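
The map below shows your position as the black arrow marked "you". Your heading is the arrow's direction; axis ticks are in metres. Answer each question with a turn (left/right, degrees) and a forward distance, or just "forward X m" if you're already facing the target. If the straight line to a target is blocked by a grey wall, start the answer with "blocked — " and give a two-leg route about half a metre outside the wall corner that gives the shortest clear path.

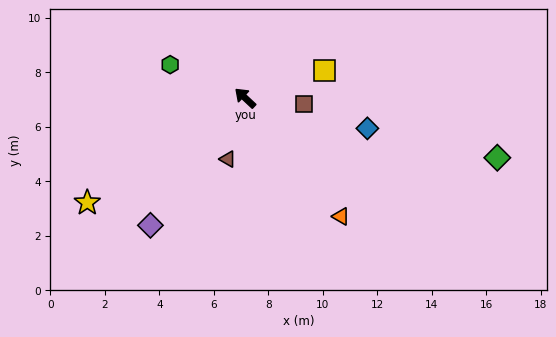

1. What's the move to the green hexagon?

turn left 19°, forward 3.0 m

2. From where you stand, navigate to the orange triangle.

turn left 172°, forward 5.6 m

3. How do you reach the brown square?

turn right 143°, forward 2.2 m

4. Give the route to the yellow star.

turn left 77°, forward 7.0 m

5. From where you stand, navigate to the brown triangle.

turn left 117°, forward 2.3 m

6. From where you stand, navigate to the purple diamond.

turn left 97°, forward 5.8 m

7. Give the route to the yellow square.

turn right 118°, forward 3.1 m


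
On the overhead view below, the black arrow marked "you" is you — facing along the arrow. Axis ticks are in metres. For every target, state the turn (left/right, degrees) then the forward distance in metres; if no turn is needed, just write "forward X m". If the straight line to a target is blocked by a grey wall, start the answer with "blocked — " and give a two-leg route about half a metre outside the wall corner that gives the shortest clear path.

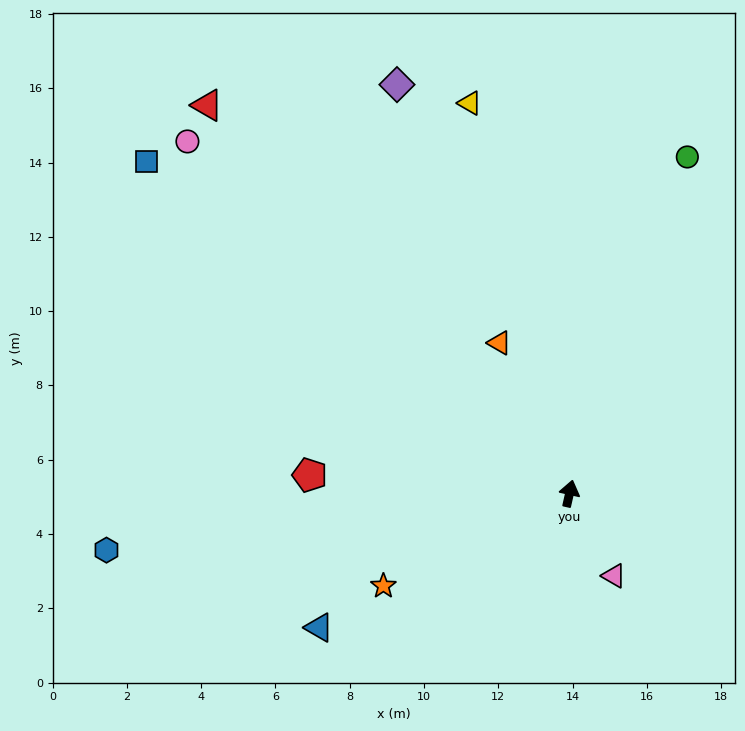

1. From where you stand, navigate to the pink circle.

turn left 60°, forward 14.0 m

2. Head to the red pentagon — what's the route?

turn left 99°, forward 7.0 m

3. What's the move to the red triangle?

turn left 56°, forward 14.3 m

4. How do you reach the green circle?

turn right 7°, forward 9.6 m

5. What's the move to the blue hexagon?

turn left 110°, forward 12.6 m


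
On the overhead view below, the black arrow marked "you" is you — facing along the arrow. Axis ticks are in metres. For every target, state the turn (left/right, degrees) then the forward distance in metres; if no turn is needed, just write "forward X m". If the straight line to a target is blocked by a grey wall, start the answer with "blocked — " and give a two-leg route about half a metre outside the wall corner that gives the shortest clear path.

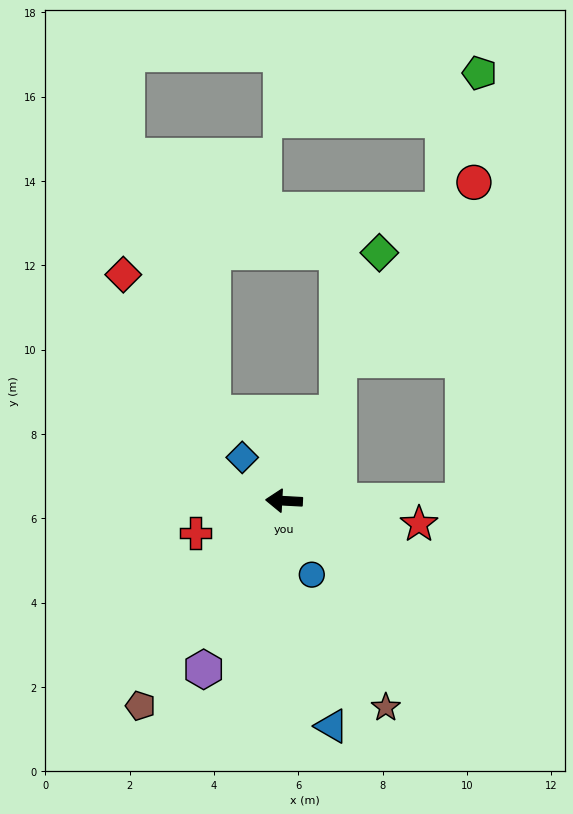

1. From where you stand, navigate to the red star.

turn left 173°, forward 3.2 m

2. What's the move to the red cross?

turn left 23°, forward 2.2 m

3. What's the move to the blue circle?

turn left 114°, forward 1.9 m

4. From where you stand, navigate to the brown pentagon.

turn left 58°, forward 5.9 m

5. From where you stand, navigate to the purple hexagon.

turn left 68°, forward 4.4 m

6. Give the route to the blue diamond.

turn right 43°, forward 1.4 m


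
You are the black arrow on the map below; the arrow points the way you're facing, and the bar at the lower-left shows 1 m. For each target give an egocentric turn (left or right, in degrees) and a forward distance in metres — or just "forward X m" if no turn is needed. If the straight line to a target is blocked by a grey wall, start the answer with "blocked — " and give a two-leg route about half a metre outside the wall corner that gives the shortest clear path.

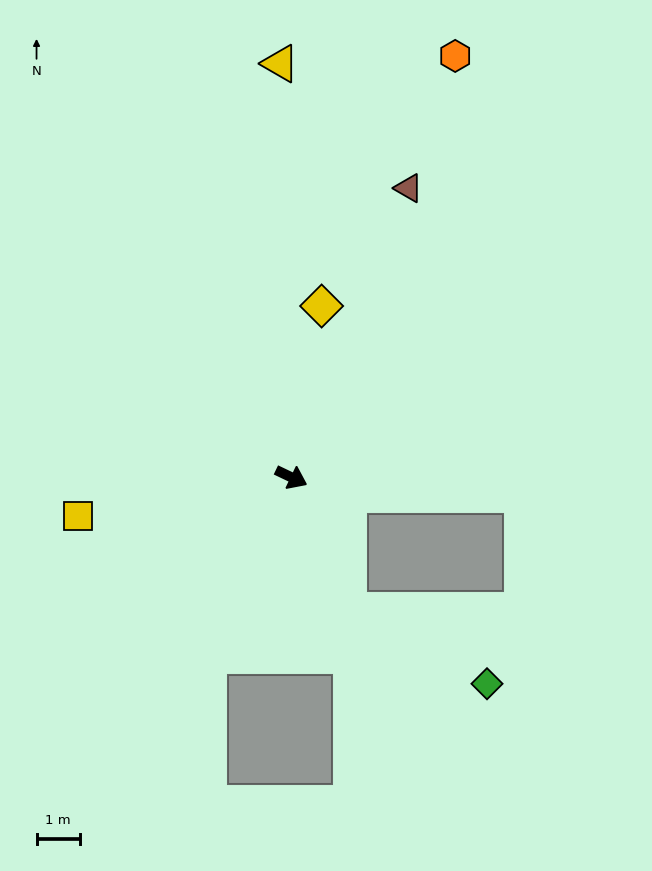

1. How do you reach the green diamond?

blocked — turn right 41°, forward 3.4 m, then turn left 39°, forward 3.6 m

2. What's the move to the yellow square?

turn right 144°, forward 5.0 m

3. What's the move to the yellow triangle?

turn left 117°, forward 9.6 m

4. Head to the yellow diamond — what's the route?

turn left 106°, forward 4.0 m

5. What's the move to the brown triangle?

turn left 93°, forward 7.2 m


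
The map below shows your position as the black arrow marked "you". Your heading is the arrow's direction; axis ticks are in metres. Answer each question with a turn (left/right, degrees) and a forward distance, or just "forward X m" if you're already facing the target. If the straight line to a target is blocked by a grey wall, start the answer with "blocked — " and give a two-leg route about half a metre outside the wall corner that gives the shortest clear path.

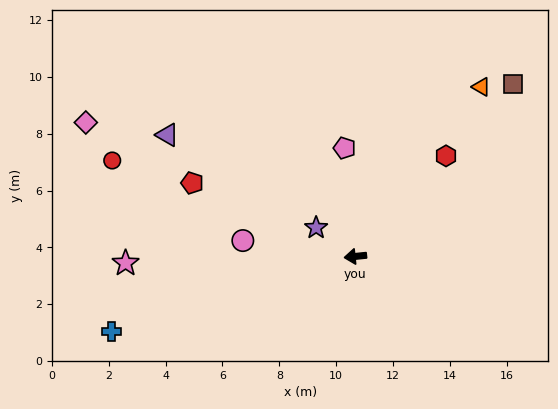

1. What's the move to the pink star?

turn right 4°, forward 8.1 m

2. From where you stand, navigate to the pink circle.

turn right 14°, forward 4.0 m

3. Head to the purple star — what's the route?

turn right 42°, forward 1.7 m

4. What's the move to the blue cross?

turn left 11°, forward 9.0 m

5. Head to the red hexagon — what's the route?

turn right 138°, forward 4.8 m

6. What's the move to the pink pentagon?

turn right 90°, forward 3.8 m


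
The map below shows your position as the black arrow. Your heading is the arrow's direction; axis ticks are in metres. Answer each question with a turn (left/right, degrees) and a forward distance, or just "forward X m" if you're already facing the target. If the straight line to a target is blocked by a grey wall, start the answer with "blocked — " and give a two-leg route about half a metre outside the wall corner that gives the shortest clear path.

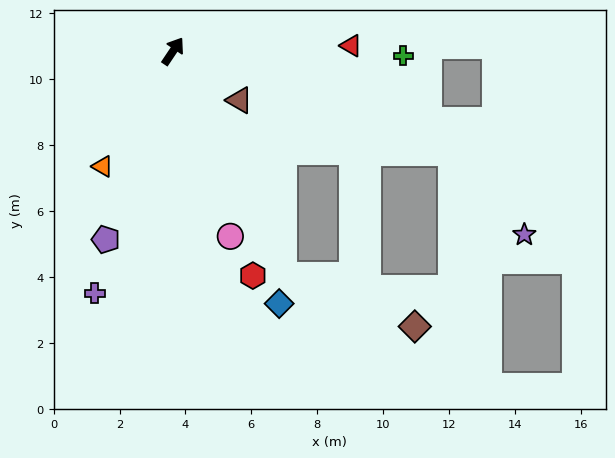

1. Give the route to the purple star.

blocked — turn right 76°, forward 9.0 m, then turn right 29°, forward 3.3 m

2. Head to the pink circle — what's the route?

turn right 129°, forward 5.9 m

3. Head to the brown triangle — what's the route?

turn right 93°, forward 2.5 m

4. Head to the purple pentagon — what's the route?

turn right 166°, forward 6.1 m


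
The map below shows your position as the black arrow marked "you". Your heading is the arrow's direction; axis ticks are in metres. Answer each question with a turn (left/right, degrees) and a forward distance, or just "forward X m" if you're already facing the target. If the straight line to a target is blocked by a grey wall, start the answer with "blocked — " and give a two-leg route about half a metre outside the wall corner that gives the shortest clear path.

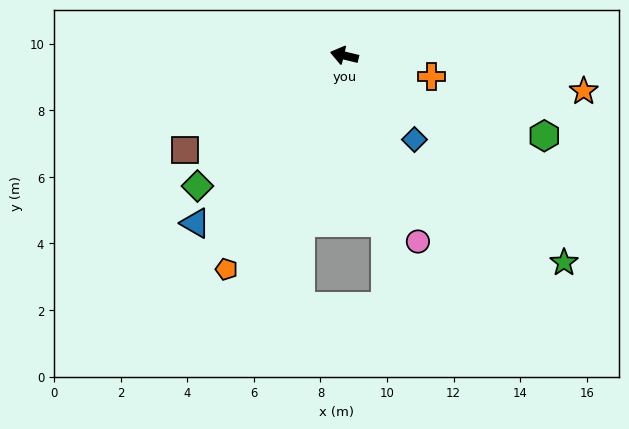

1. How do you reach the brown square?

turn left 44°, forward 5.6 m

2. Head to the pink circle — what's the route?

turn left 125°, forward 6.0 m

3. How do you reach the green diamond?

turn left 55°, forward 5.9 m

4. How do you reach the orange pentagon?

turn left 75°, forward 7.3 m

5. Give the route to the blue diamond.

turn left 143°, forward 3.3 m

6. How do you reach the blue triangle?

turn left 62°, forward 6.7 m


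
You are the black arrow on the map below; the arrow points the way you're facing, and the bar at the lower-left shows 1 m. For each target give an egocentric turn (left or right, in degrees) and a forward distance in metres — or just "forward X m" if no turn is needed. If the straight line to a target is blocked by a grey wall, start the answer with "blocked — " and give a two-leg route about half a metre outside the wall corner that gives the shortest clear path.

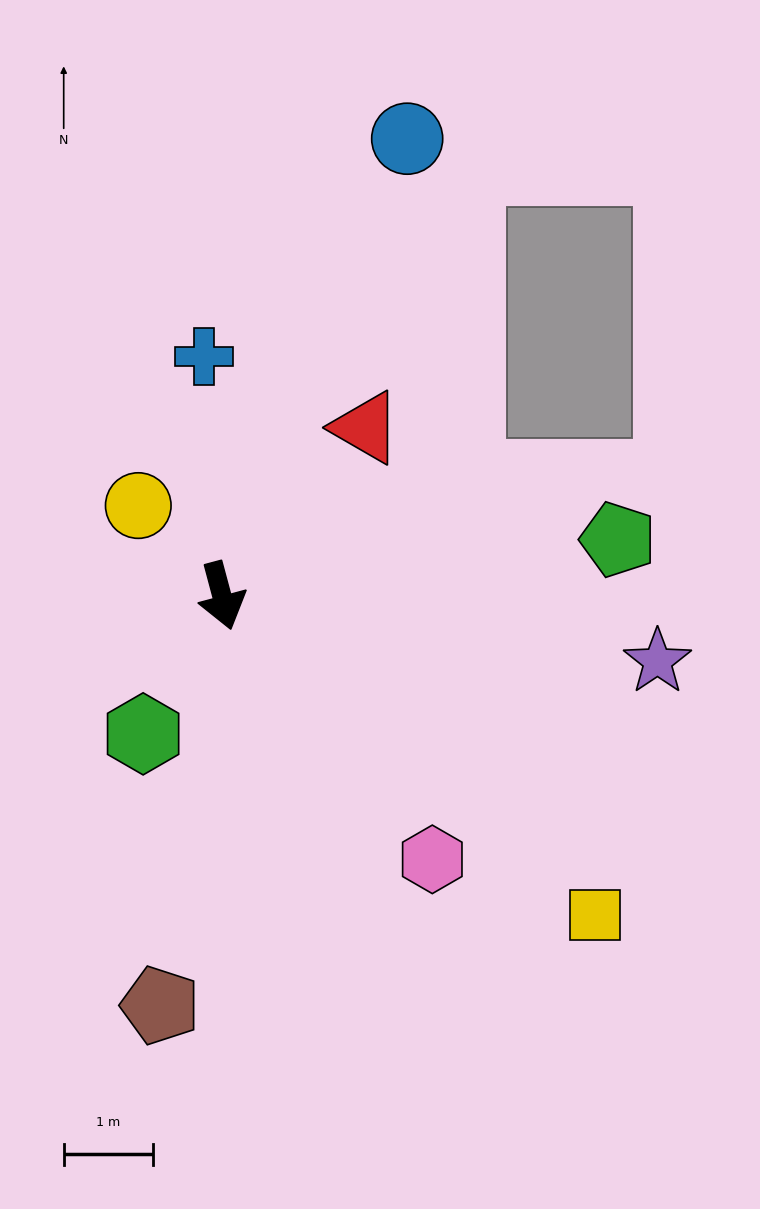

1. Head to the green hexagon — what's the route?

turn right 45°, forward 1.8 m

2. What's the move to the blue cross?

turn left 169°, forward 2.7 m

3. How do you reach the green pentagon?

turn left 83°, forward 4.5 m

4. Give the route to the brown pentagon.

turn right 24°, forward 4.6 m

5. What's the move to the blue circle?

turn left 143°, forward 5.5 m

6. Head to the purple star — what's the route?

turn left 66°, forward 4.9 m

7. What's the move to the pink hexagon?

turn left 24°, forward 3.8 m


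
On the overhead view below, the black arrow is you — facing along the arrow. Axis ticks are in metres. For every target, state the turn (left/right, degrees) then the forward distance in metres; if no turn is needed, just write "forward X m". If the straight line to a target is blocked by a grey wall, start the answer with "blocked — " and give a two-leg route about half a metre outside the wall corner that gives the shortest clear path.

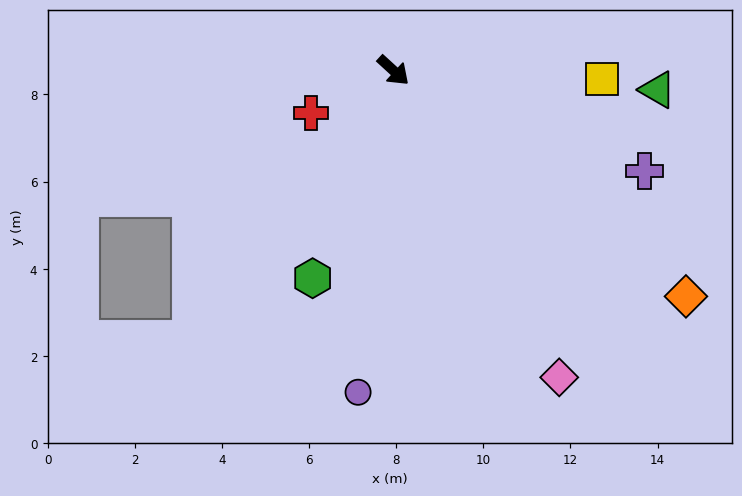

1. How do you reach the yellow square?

turn left 40°, forward 4.8 m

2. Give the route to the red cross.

turn right 110°, forward 2.1 m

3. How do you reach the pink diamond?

turn right 19°, forward 8.0 m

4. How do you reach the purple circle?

turn right 54°, forward 7.4 m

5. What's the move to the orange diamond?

turn left 5°, forward 8.5 m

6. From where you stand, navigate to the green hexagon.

turn right 69°, forward 5.1 m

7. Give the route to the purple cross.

turn left 21°, forward 6.2 m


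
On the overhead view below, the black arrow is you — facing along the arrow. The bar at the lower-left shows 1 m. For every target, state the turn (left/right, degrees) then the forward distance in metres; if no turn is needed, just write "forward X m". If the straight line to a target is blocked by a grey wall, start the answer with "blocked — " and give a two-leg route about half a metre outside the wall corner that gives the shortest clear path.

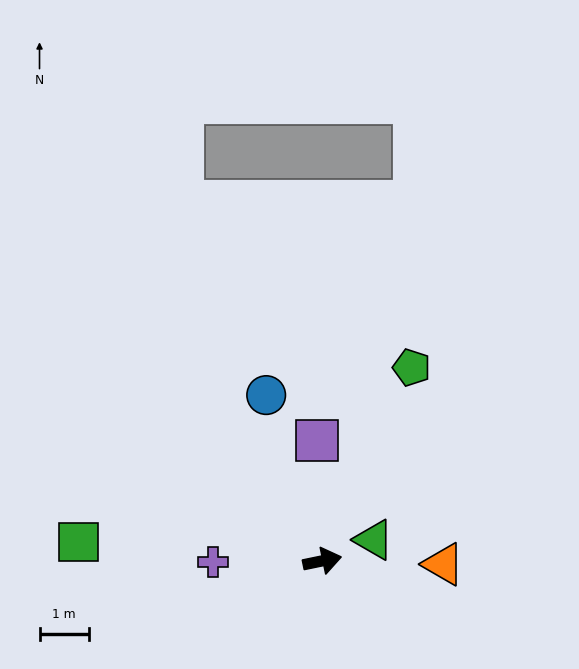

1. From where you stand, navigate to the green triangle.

turn left 11°, forward 1.1 m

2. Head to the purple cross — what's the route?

turn left 169°, forward 2.2 m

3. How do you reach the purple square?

turn left 81°, forward 2.4 m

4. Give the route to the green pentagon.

turn left 53°, forward 4.3 m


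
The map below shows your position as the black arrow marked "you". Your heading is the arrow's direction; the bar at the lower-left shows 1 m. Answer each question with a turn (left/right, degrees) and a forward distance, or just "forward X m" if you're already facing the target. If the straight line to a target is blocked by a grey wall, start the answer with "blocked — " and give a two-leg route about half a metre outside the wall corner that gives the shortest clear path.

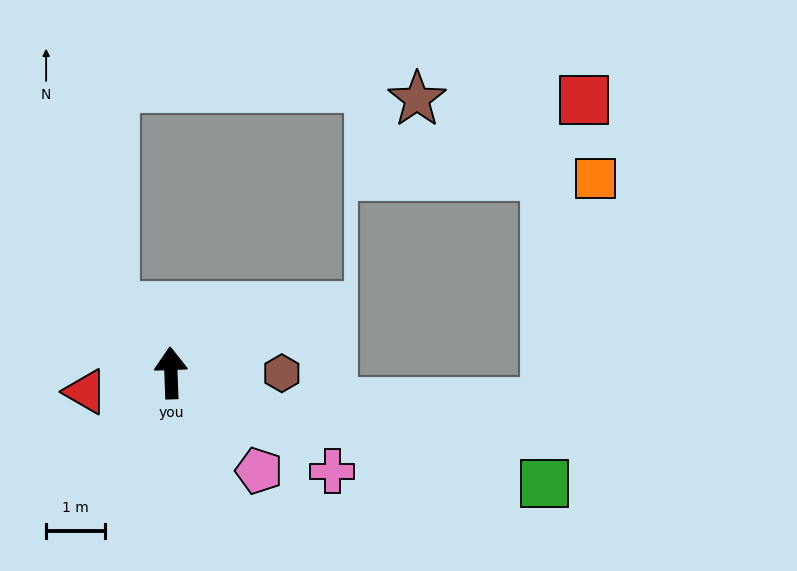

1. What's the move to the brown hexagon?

turn right 92°, forward 1.9 m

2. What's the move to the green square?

turn right 109°, forward 6.7 m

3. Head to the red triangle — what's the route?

turn left 100°, forward 1.5 m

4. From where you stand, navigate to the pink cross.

turn right 123°, forward 3.2 m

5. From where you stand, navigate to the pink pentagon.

turn right 140°, forward 2.3 m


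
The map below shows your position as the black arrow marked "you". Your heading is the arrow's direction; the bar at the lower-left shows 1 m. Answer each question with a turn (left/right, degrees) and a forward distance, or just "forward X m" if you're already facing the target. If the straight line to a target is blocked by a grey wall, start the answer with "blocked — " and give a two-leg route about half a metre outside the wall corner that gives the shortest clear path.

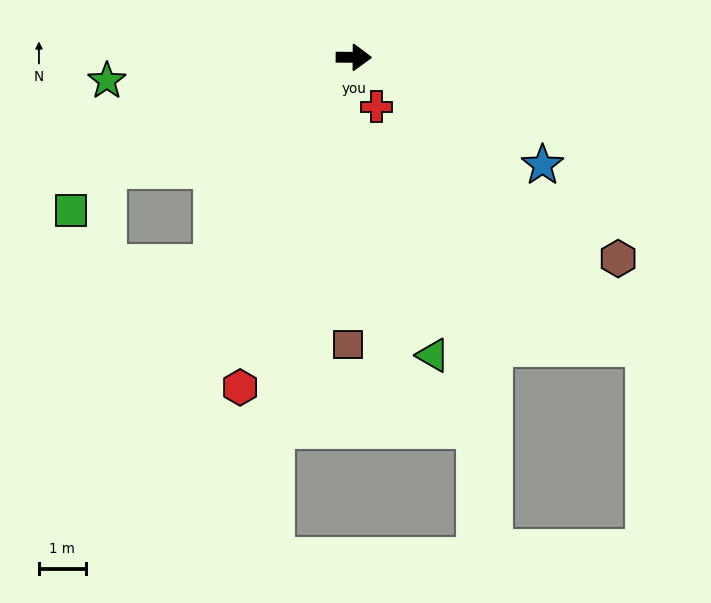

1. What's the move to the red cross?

turn right 65°, forward 1.2 m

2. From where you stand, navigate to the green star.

turn right 174°, forward 5.3 m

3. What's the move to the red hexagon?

turn right 109°, forward 7.5 m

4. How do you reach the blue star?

turn right 29°, forward 4.6 m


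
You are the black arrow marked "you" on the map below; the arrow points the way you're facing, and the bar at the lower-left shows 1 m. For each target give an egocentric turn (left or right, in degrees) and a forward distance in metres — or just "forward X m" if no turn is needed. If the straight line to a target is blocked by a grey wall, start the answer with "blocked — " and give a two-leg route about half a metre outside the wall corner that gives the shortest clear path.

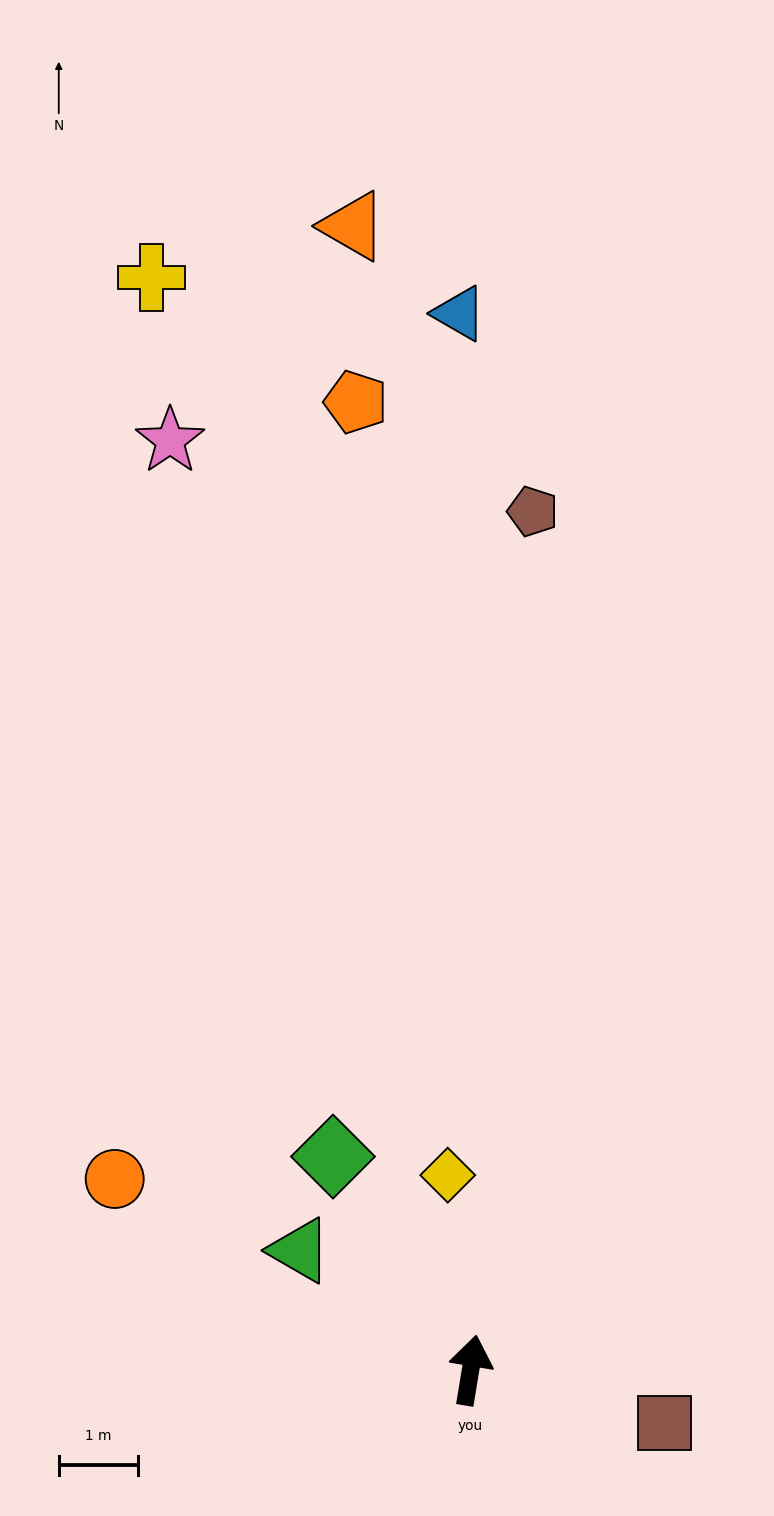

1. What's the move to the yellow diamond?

turn left 16°, forward 2.5 m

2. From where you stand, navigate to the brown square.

turn right 96°, forward 2.5 m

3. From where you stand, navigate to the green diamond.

turn left 42°, forward 3.2 m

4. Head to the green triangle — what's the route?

turn left 64°, forward 2.6 m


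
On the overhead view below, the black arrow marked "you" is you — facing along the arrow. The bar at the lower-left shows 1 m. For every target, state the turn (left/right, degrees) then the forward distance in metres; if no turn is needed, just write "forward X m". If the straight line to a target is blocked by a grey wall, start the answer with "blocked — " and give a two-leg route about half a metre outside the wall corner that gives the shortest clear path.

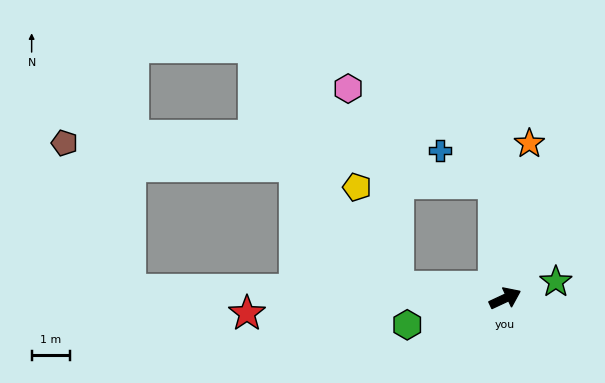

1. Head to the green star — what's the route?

turn right 7°, forward 1.4 m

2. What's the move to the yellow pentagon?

blocked — turn left 149°, forward 2.8 m, then turn right 62°, forward 2.8 m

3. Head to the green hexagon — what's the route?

turn left 170°, forward 2.7 m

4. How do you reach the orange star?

turn left 56°, forward 4.1 m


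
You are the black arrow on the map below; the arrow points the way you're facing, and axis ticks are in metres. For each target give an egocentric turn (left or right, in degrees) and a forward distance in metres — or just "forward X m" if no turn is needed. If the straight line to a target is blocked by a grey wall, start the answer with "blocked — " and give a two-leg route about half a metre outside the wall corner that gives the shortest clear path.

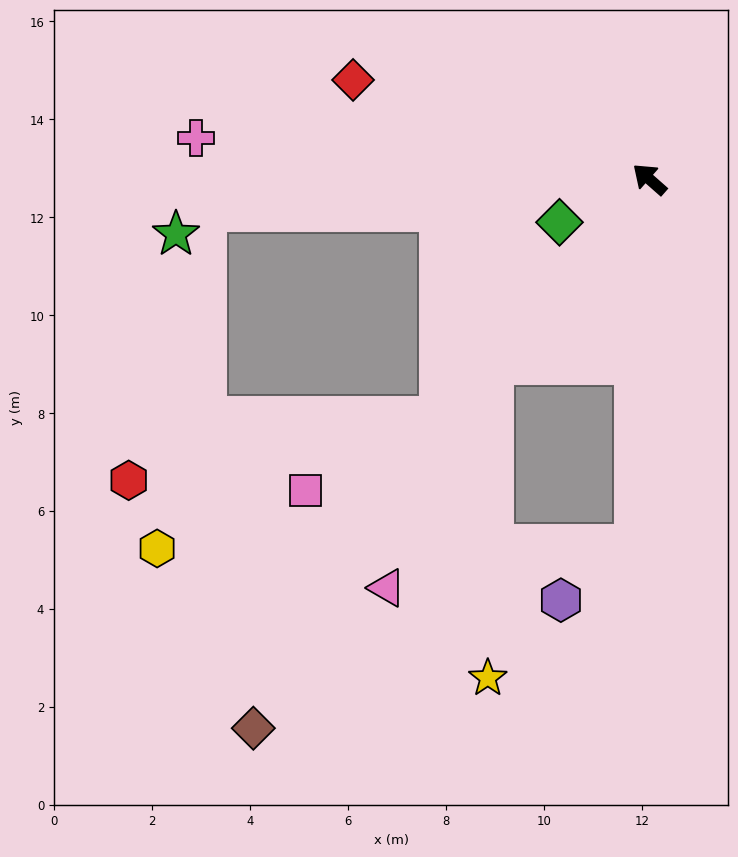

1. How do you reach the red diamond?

turn left 23°, forward 6.4 m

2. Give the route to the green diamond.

turn left 67°, forward 2.0 m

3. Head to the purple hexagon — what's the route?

blocked — turn left 129°, forward 7.5 m, then turn right 51°, forward 1.9 m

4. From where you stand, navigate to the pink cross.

turn left 36°, forward 9.3 m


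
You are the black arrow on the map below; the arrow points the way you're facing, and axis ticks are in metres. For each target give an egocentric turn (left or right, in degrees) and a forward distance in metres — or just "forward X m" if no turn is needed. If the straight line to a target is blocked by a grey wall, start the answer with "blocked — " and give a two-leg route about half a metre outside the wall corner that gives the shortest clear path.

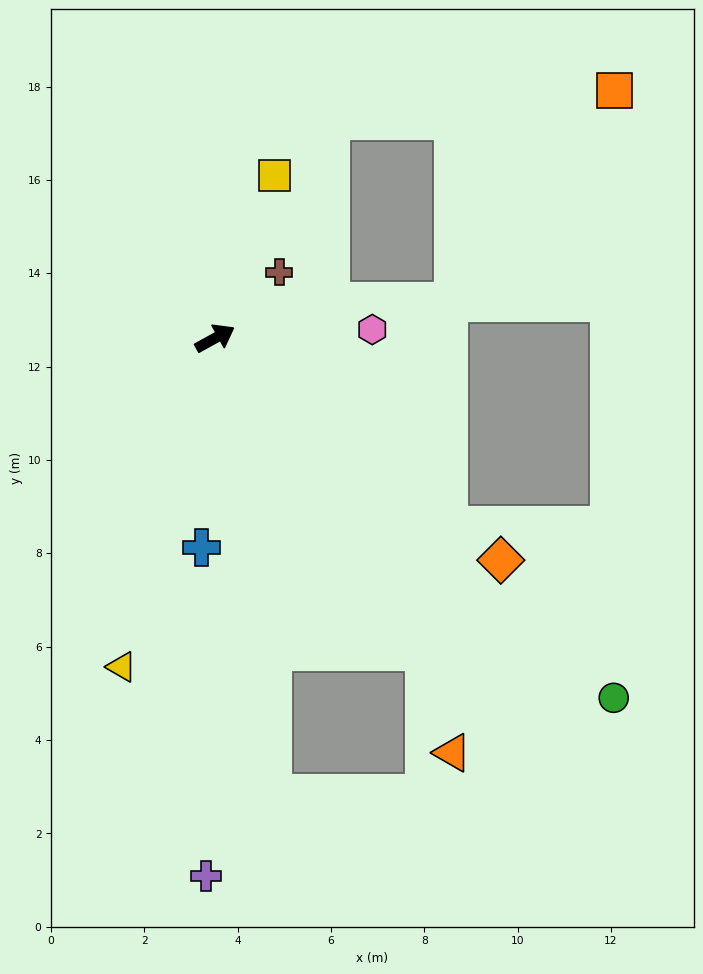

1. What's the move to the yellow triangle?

turn right 135°, forward 7.3 m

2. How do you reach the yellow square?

turn left 41°, forward 3.7 m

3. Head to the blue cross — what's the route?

turn right 123°, forward 4.5 m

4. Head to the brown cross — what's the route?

turn left 17°, forward 2.0 m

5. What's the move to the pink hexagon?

turn right 26°, forward 3.4 m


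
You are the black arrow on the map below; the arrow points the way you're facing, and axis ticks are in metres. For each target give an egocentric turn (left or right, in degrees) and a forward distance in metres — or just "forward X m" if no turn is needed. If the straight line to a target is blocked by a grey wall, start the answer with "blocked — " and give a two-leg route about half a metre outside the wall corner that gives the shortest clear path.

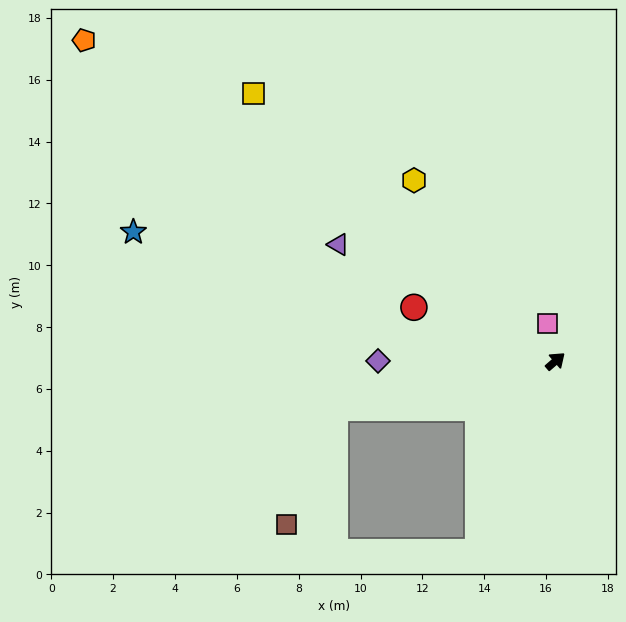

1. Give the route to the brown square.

blocked — turn left 151°, forward 7.3 m, then turn left 55°, forward 4.1 m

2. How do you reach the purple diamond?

turn left 139°, forward 5.7 m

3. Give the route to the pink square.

turn left 61°, forward 1.2 m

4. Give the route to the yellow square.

turn left 97°, forward 13.0 m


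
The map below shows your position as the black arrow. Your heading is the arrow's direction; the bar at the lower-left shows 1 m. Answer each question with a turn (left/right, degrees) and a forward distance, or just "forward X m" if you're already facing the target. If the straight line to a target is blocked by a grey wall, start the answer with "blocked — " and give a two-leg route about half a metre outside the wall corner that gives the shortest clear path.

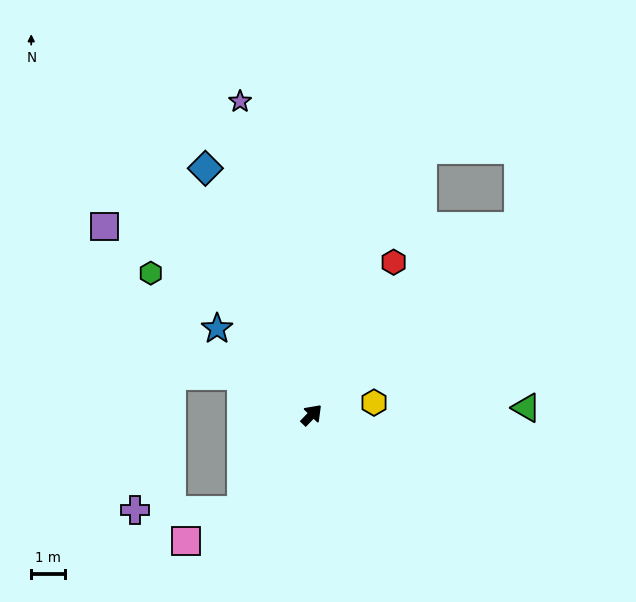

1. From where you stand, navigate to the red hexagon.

turn left 16°, forward 5.1 m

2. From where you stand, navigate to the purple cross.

blocked — turn right 172°, forward 3.5 m, then turn right 55°, forward 3.1 m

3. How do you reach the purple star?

turn left 57°, forward 9.5 m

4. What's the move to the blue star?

turn left 92°, forward 3.8 m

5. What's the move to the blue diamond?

turn left 67°, forward 7.9 m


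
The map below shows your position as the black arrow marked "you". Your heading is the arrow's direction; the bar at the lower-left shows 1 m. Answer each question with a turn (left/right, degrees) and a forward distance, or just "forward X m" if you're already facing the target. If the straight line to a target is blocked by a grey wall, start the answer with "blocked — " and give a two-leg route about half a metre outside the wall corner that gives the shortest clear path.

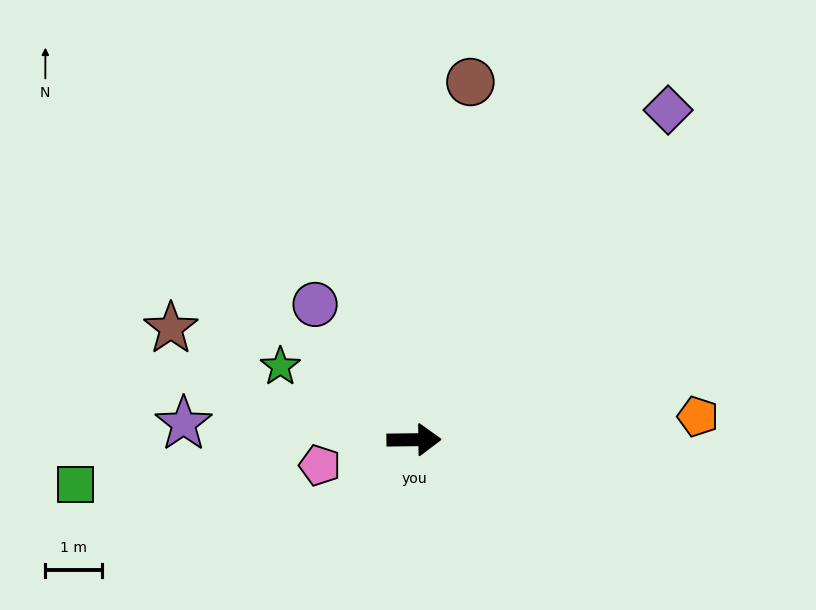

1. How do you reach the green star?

turn left 151°, forward 2.7 m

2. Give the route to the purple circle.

turn left 125°, forward 2.9 m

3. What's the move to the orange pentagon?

turn left 4°, forward 5.0 m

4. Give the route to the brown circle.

turn left 80°, forward 6.4 m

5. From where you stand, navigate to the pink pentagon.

turn right 165°, forward 1.7 m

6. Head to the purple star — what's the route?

turn left 175°, forward 4.1 m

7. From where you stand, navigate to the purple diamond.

turn left 52°, forward 7.3 m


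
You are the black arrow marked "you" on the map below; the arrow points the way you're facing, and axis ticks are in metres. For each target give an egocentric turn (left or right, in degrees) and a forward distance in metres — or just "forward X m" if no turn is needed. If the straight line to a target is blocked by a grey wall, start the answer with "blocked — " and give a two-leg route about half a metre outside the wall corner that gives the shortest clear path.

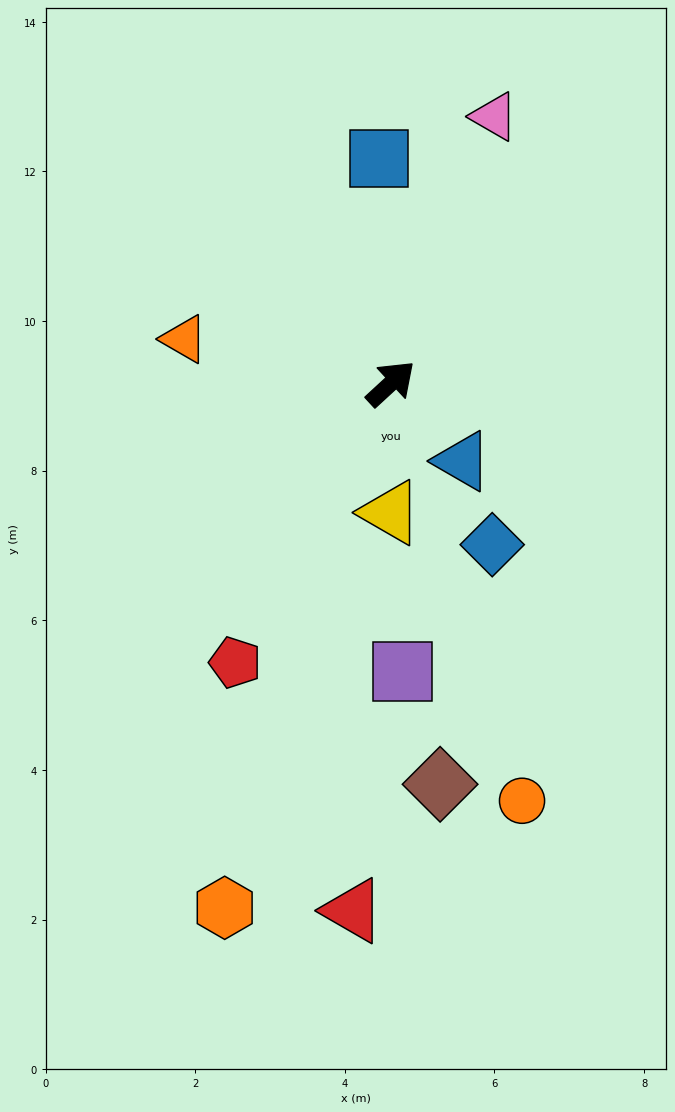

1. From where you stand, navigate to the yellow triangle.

turn right 133°, forward 1.7 m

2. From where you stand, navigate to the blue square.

turn left 50°, forward 3.0 m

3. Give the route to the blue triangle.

turn right 90°, forward 1.4 m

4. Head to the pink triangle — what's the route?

turn left 26°, forward 3.8 m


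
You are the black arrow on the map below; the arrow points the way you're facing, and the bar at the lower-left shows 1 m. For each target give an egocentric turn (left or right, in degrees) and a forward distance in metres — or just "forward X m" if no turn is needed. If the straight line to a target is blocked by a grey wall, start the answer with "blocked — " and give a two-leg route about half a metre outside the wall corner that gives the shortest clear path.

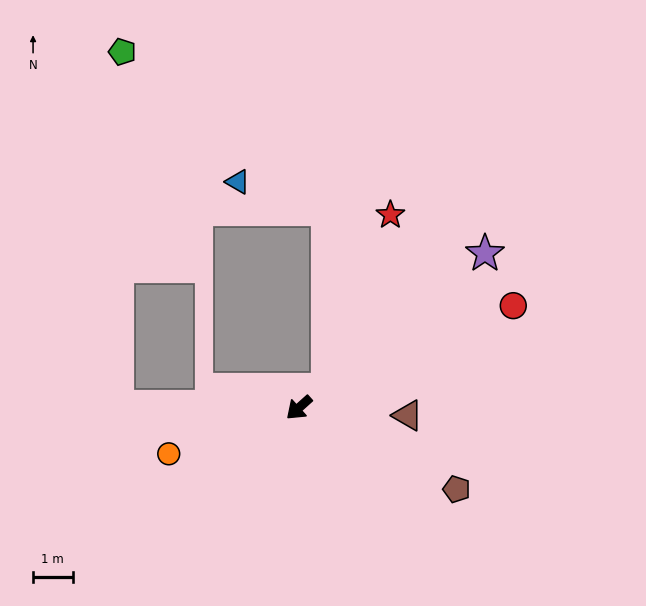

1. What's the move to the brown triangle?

turn left 134°, forward 2.8 m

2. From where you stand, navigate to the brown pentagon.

turn left 111°, forward 4.5 m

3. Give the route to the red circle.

turn left 164°, forward 6.0 m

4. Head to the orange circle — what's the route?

turn right 22°, forward 3.5 m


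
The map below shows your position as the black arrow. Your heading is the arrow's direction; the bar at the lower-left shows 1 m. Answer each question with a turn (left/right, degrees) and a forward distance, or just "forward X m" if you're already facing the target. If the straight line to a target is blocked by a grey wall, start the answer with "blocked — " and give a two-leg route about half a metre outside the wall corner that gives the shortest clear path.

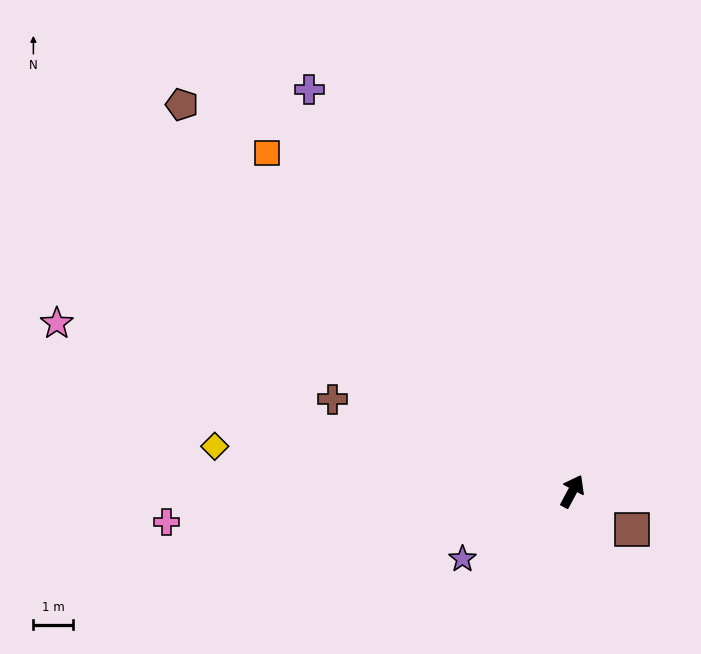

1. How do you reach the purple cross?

turn left 61°, forward 12.0 m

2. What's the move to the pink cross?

turn left 122°, forward 10.2 m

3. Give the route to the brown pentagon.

turn left 73°, forward 13.7 m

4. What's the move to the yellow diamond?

turn left 111°, forward 9.0 m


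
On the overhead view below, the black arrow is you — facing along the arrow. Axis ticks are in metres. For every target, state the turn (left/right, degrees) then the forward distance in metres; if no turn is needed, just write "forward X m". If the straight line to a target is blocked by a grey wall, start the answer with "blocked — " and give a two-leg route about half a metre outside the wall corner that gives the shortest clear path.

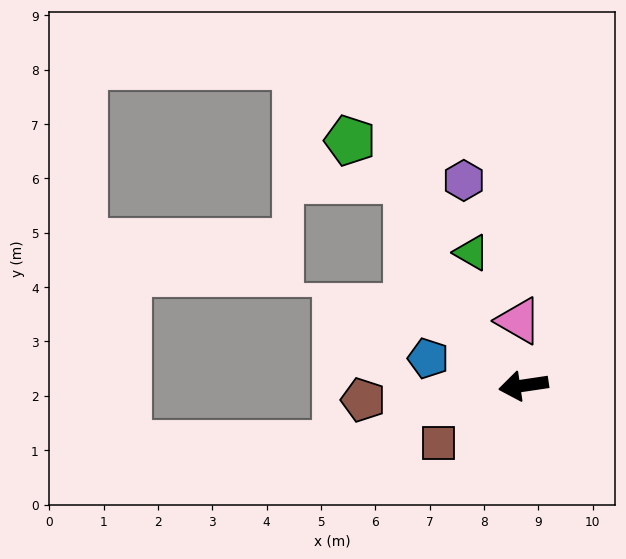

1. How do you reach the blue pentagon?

turn right 24°, forward 1.8 m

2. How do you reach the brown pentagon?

turn right 3°, forward 3.0 m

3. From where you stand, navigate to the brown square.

turn left 26°, forward 1.9 m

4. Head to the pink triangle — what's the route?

turn right 94°, forward 1.2 m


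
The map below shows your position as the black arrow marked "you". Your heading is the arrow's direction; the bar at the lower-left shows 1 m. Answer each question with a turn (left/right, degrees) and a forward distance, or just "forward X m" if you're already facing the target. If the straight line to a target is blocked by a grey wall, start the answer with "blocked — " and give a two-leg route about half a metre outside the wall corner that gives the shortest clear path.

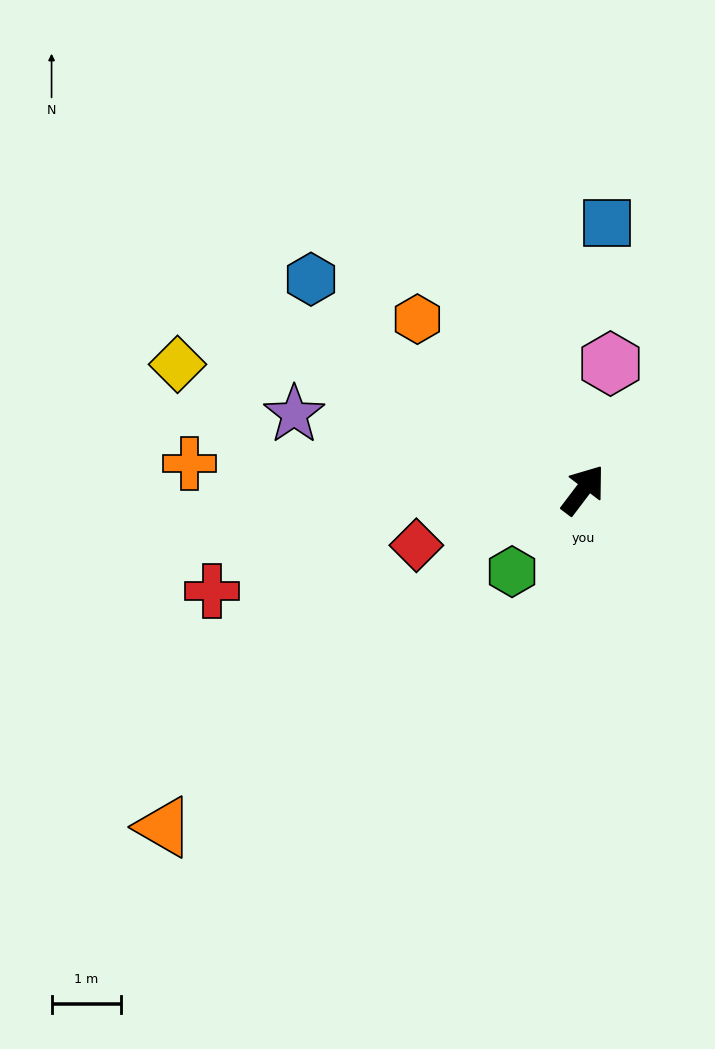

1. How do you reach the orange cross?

turn left 123°, forward 5.7 m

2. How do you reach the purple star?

turn left 112°, forward 4.3 m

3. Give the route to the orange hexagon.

turn left 81°, forward 3.4 m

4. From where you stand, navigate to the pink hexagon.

turn left 25°, forward 1.9 m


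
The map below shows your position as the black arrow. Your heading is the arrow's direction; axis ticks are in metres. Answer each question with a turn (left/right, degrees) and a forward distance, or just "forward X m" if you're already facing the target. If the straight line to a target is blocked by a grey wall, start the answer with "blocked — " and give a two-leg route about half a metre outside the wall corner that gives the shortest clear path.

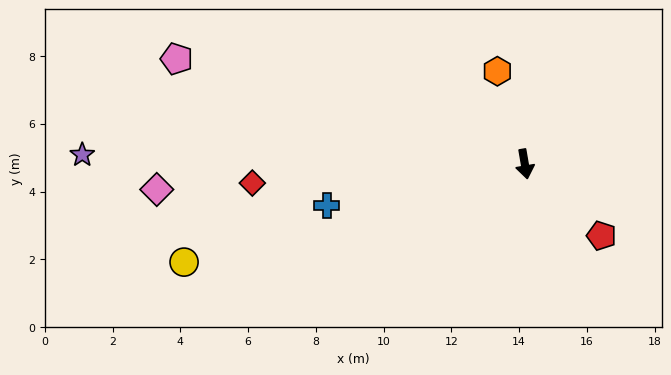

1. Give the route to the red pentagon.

turn left 37°, forward 3.1 m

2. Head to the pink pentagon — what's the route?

turn right 117°, forward 10.7 m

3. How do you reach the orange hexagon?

turn right 173°, forward 2.9 m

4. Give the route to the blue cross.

turn right 88°, forward 6.0 m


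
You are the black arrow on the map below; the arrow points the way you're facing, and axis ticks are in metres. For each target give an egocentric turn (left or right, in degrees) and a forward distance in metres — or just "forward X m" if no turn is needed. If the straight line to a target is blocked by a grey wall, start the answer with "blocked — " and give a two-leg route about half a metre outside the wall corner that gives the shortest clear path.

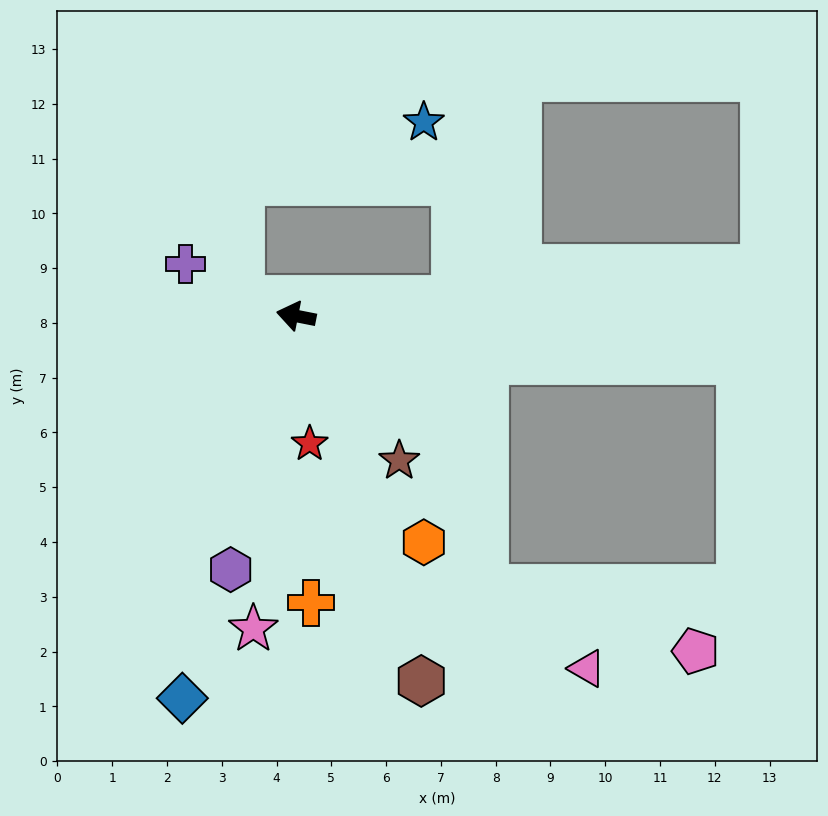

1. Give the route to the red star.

turn left 107°, forward 2.3 m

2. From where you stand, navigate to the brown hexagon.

turn left 120°, forward 7.0 m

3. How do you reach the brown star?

turn left 137°, forward 3.2 m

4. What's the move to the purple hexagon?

turn left 87°, forward 4.8 m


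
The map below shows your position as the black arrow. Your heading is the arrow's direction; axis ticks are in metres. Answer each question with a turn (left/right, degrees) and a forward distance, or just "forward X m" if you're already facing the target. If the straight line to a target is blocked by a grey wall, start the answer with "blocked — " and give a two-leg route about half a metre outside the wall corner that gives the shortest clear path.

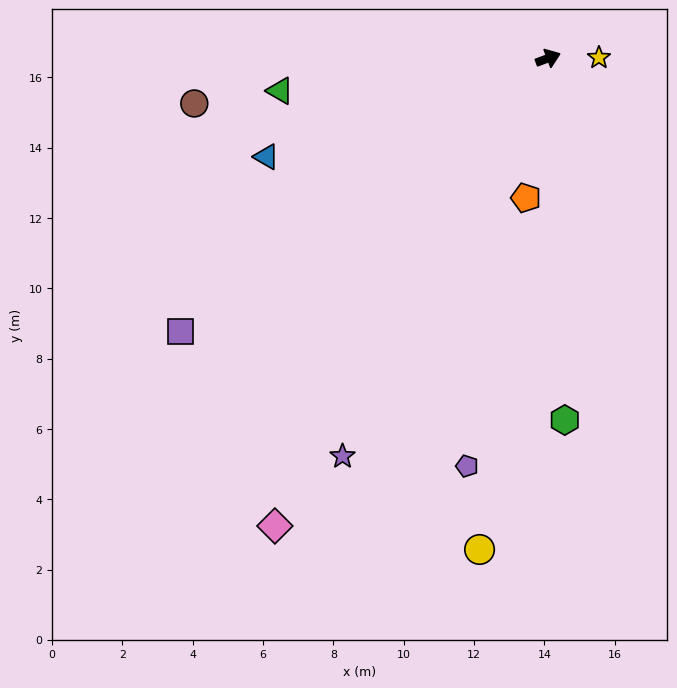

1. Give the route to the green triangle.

turn left 166°, forward 7.7 m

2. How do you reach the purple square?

turn right 164°, forward 13.0 m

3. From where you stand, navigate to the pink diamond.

turn right 141°, forward 15.4 m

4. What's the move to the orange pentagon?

turn right 120°, forward 4.0 m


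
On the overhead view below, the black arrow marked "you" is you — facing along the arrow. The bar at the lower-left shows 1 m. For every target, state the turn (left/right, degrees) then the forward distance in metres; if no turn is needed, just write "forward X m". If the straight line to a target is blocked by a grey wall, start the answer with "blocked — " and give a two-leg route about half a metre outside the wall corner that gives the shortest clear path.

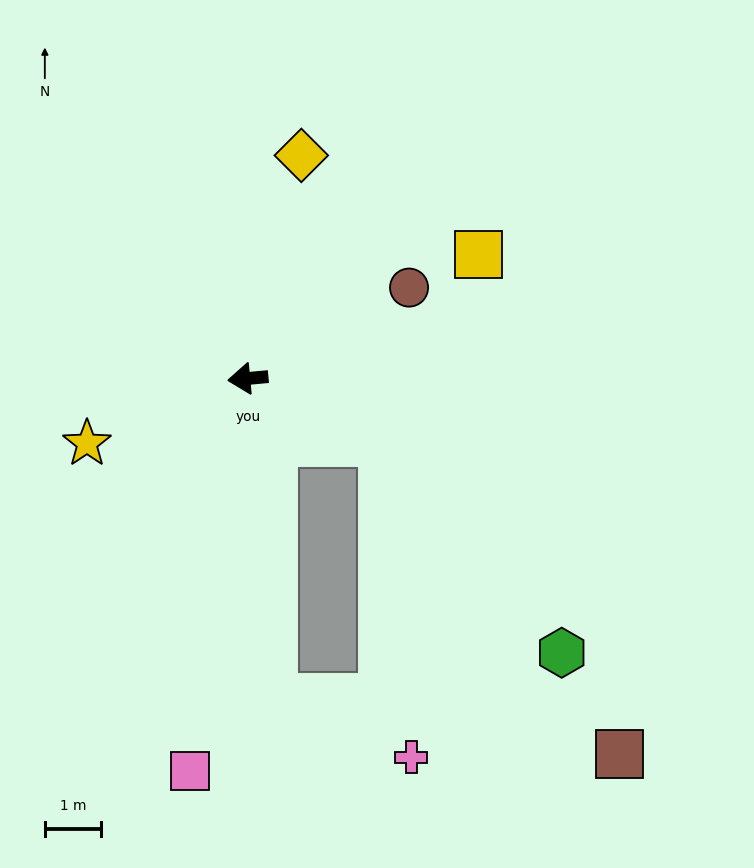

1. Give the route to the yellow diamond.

turn right 109°, forward 4.1 m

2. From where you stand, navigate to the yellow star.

turn left 17°, forward 3.1 m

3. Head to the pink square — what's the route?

turn left 76°, forward 7.0 m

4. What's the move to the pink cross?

blocked — turn left 149°, forward 2.6 m, then turn right 59°, forward 5.6 m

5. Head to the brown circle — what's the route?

turn right 156°, forward 3.3 m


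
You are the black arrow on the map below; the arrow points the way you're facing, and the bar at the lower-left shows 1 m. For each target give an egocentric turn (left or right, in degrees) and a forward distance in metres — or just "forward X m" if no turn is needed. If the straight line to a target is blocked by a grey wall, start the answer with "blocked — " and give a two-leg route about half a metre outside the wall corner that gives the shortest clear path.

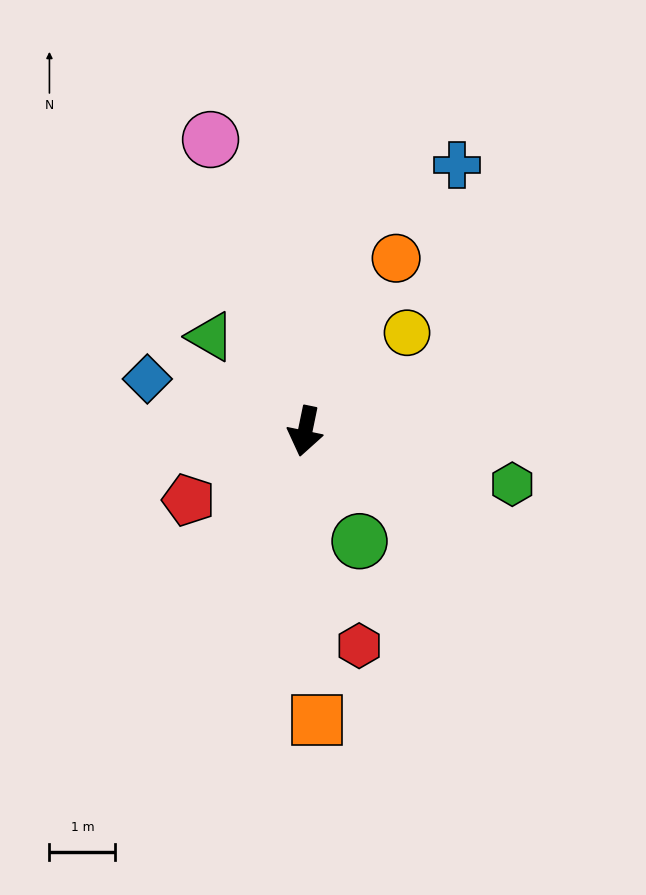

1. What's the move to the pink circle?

turn right 150°, forward 4.6 m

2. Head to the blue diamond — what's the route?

turn right 97°, forward 2.5 m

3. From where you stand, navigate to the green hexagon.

turn left 87°, forward 3.2 m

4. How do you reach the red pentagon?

turn right 48°, forward 2.0 m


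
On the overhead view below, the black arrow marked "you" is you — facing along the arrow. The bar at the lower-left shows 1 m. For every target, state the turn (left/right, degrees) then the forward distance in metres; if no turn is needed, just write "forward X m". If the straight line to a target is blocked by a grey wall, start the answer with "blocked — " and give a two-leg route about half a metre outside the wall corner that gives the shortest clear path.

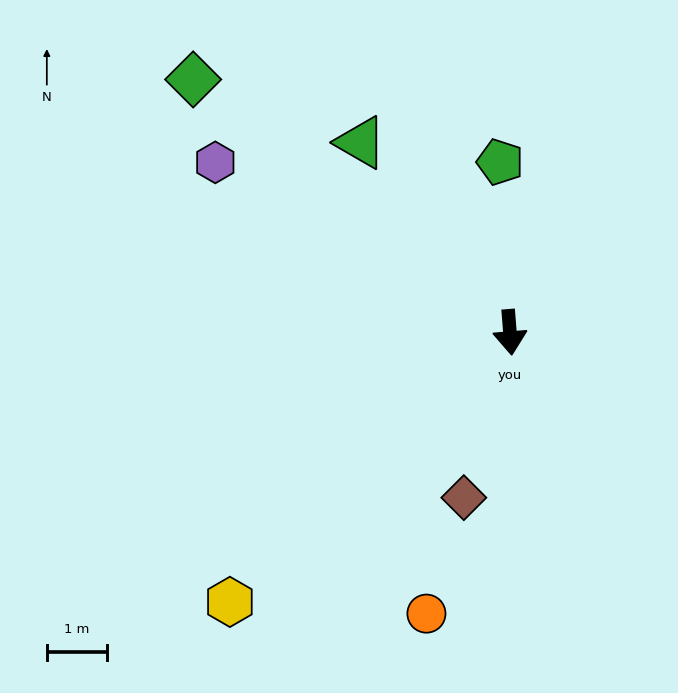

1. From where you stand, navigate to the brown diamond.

turn right 20°, forward 2.8 m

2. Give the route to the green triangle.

turn right 146°, forward 4.0 m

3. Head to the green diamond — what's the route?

turn right 133°, forward 6.7 m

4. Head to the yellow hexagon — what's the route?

turn right 51°, forward 6.4 m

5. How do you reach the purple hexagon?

turn right 125°, forward 5.6 m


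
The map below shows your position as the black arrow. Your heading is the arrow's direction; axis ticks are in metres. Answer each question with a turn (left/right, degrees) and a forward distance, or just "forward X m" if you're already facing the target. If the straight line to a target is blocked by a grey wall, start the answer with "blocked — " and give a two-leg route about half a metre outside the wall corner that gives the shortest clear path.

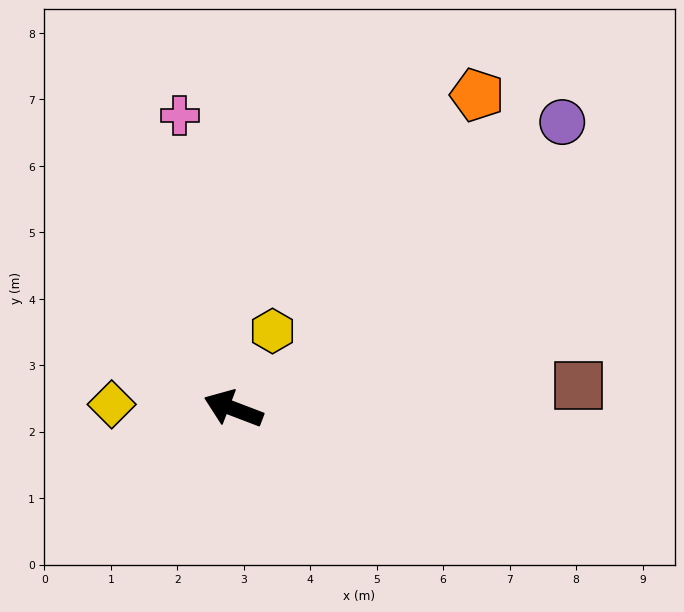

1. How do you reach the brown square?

turn right 155°, forward 5.2 m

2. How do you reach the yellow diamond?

turn left 19°, forward 1.8 m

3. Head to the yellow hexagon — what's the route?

turn right 96°, forward 1.3 m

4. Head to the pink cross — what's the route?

turn right 59°, forward 4.5 m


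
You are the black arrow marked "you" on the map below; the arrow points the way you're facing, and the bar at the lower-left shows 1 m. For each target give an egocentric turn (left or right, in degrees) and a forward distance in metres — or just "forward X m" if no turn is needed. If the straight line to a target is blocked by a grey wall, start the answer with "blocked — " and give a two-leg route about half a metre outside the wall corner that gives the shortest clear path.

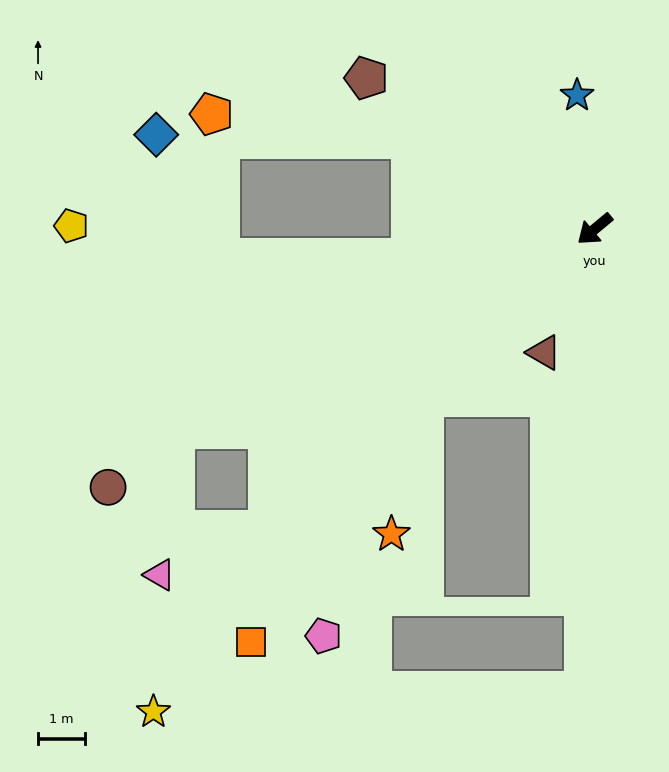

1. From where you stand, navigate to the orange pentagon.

blocked — turn right 66°, forward 4.4 m, then turn left 19°, forward 4.3 m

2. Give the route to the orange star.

blocked — turn left 5°, forward 5.2 m, then turn left 32°, forward 3.0 m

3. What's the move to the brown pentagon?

turn right 73°, forward 5.9 m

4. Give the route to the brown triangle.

turn left 28°, forward 2.9 m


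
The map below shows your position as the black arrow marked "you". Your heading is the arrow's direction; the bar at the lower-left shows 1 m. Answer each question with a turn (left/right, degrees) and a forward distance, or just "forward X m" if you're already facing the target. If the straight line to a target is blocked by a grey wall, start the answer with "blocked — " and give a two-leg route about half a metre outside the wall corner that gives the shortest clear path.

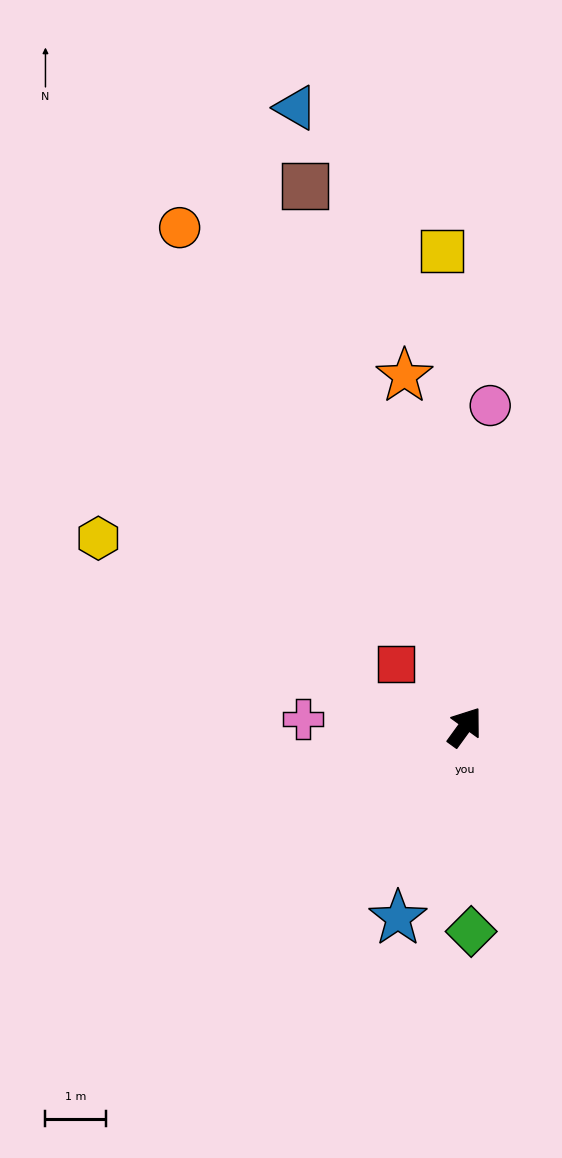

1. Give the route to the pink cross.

turn left 123°, forward 2.7 m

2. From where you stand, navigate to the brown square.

turn left 52°, forward 9.3 m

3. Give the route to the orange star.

turn left 46°, forward 5.8 m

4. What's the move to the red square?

turn left 84°, forward 1.5 m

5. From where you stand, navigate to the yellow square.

turn left 39°, forward 7.8 m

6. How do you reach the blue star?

turn right 163°, forward 3.3 m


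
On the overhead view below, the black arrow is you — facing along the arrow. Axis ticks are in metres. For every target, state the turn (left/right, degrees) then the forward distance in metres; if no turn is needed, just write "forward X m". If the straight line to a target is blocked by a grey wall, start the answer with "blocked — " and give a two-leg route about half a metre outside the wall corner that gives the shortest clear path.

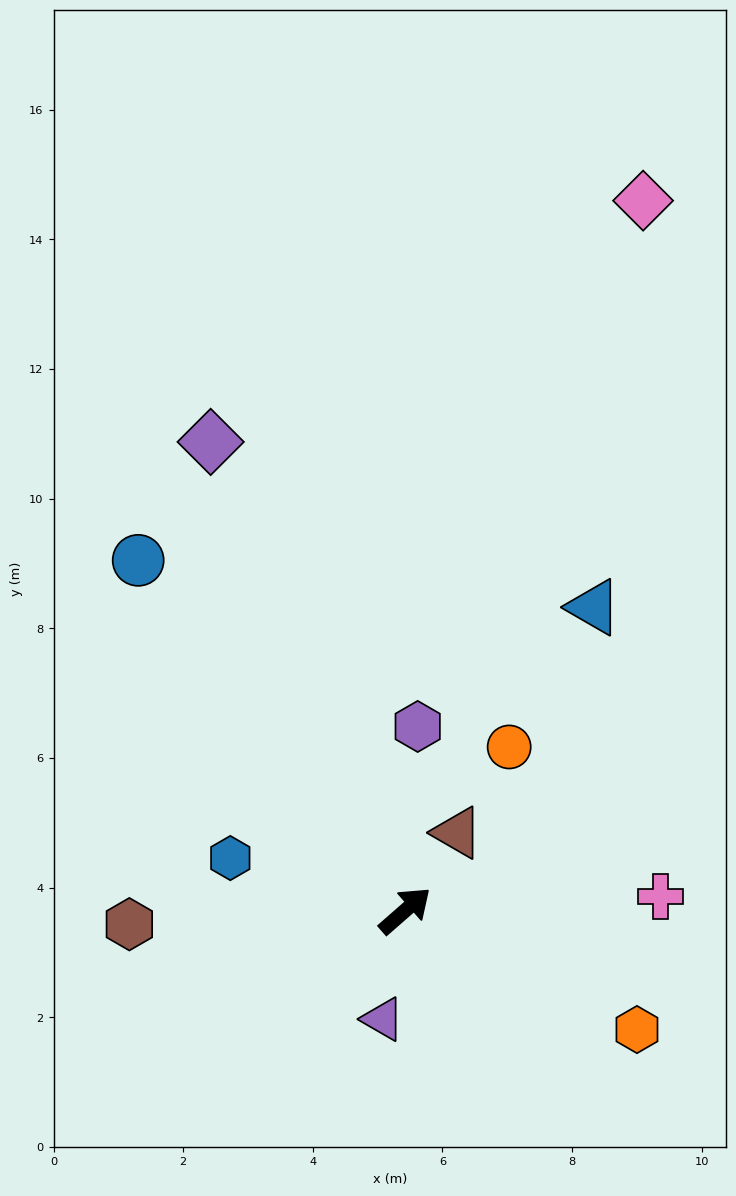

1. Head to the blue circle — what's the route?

turn left 86°, forward 6.8 m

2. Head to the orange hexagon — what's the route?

turn right 68°, forward 4.0 m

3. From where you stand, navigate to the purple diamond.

turn left 71°, forward 7.8 m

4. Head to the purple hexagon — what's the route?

turn left 45°, forward 2.8 m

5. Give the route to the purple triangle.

turn right 143°, forward 1.7 m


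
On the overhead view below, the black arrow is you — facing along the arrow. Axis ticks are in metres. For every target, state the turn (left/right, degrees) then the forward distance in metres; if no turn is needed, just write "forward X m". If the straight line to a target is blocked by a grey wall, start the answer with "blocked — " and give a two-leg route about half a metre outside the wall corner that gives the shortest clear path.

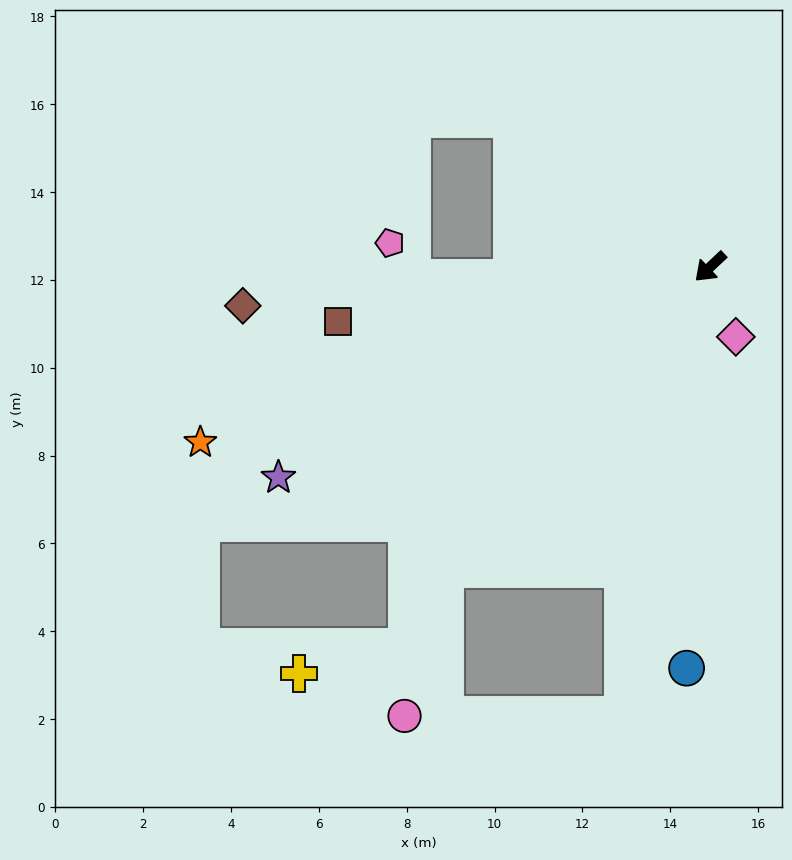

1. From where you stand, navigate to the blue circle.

turn left 43°, forward 9.2 m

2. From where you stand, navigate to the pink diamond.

turn left 67°, forward 1.7 m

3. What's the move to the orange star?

turn right 24°, forward 12.3 m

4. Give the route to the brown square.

turn right 35°, forward 8.6 m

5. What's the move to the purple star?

turn right 17°, forward 10.9 m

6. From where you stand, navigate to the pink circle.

blocked — turn left 6°, forward 9.2 m, then turn left 25°, forward 3.5 m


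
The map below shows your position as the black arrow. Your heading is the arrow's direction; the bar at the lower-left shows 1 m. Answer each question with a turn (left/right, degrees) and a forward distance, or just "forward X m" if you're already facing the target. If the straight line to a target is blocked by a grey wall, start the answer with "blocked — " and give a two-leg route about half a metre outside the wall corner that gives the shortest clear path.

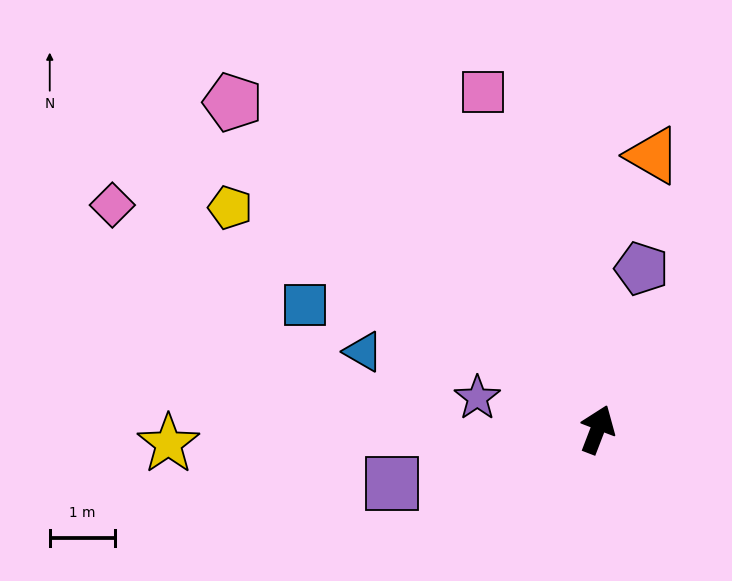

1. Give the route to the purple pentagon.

turn left 6°, forward 2.6 m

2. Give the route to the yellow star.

turn left 113°, forward 6.6 m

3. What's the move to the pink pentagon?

turn left 69°, forward 7.6 m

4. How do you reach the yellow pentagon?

turn left 80°, forward 6.6 m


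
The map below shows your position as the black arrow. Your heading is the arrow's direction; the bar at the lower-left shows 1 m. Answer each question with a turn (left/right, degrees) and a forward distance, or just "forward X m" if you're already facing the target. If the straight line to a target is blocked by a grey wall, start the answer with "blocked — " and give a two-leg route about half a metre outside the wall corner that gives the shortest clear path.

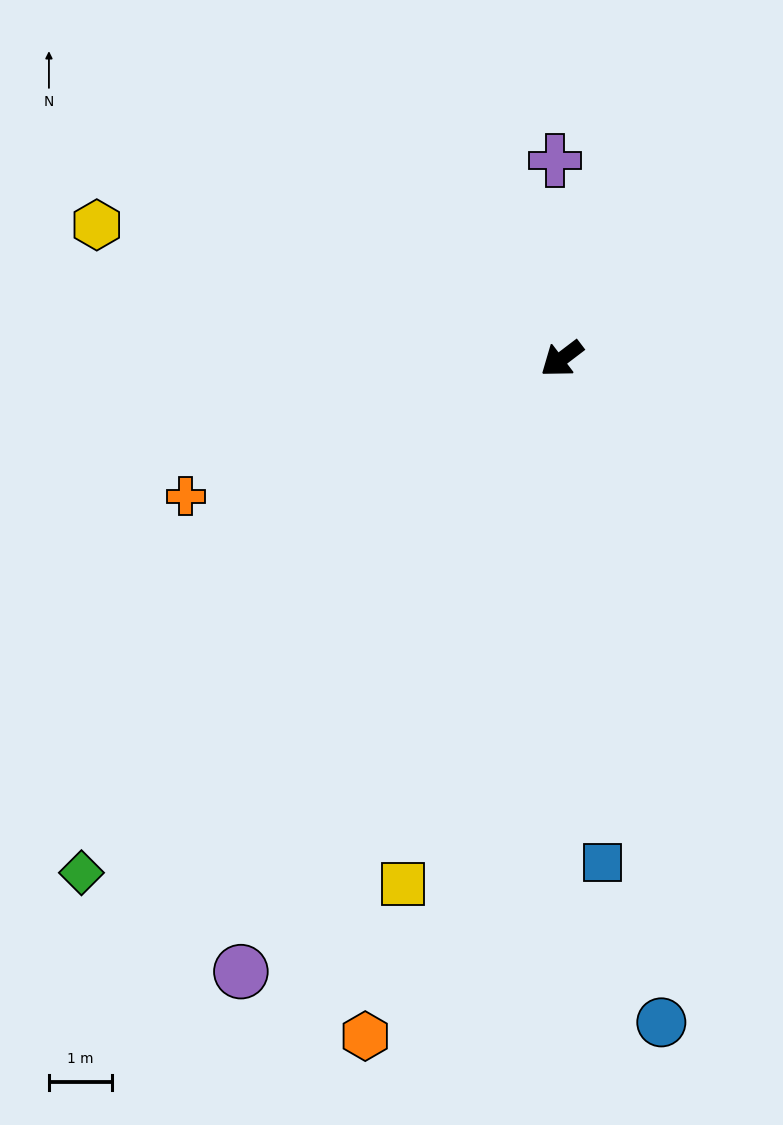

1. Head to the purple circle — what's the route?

turn left 25°, forward 10.9 m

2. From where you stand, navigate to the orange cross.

turn right 17°, forward 6.3 m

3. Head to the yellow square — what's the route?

turn left 36°, forward 8.7 m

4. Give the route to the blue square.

turn left 57°, forward 8.0 m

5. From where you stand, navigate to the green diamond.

turn left 10°, forward 11.1 m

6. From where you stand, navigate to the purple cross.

turn right 125°, forward 3.1 m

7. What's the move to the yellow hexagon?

turn right 53°, forward 7.6 m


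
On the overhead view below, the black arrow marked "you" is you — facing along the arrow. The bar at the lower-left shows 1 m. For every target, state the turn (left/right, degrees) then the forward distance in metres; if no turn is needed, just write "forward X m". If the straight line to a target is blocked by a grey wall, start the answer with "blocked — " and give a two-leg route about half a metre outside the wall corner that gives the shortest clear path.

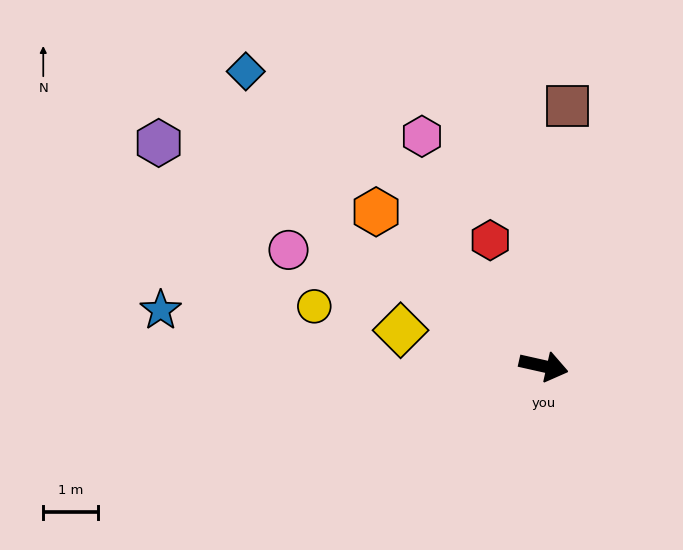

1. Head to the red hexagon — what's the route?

turn left 126°, forward 2.5 m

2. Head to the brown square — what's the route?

turn left 97°, forward 4.8 m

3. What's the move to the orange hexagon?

turn left 150°, forward 4.2 m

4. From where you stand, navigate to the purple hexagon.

turn left 163°, forward 8.2 m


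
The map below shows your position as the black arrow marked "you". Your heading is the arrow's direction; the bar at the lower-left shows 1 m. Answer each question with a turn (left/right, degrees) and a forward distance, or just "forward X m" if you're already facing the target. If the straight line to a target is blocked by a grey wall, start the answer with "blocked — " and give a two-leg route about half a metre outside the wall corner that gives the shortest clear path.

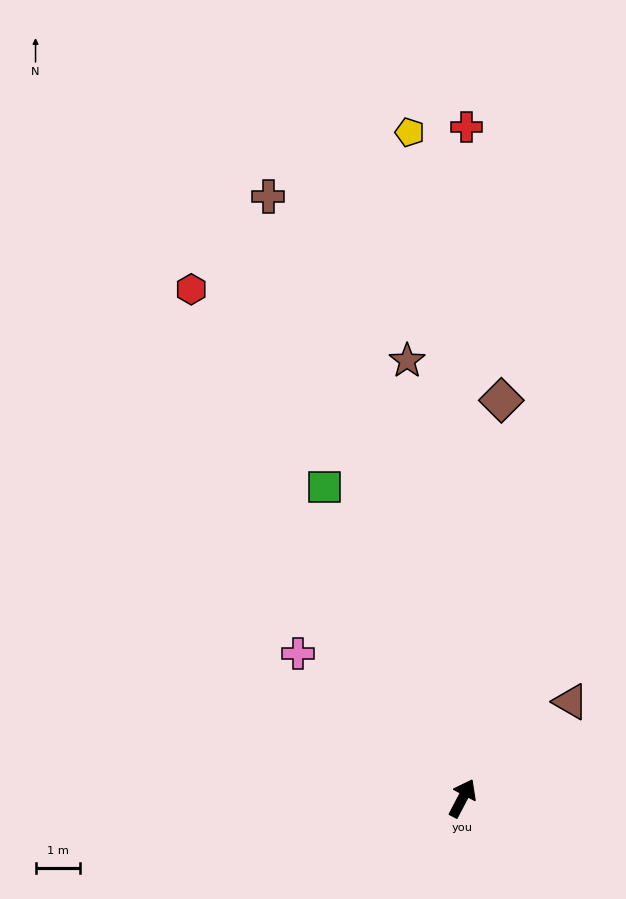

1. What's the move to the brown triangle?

turn right 21°, forward 3.3 m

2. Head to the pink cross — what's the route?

turn left 76°, forward 5.0 m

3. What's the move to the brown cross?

turn left 46°, forward 14.4 m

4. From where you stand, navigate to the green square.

turn left 52°, forward 7.7 m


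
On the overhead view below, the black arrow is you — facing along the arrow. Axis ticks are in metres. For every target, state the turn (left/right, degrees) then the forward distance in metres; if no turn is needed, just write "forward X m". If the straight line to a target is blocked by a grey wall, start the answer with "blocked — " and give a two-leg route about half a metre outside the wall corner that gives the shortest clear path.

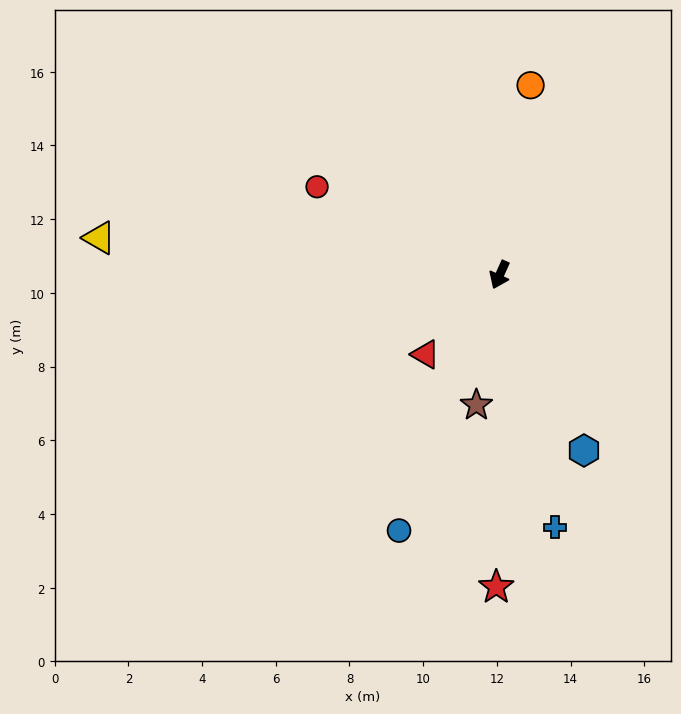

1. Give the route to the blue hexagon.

turn left 50°, forward 5.3 m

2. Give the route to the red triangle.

turn right 19°, forward 3.0 m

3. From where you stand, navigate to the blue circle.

turn left 3°, forward 7.5 m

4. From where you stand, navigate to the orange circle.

turn right 165°, forward 5.2 m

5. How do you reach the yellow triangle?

turn right 71°, forward 10.9 m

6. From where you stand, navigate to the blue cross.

turn left 37°, forward 7.0 m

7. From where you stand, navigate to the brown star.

turn left 14°, forward 3.6 m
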